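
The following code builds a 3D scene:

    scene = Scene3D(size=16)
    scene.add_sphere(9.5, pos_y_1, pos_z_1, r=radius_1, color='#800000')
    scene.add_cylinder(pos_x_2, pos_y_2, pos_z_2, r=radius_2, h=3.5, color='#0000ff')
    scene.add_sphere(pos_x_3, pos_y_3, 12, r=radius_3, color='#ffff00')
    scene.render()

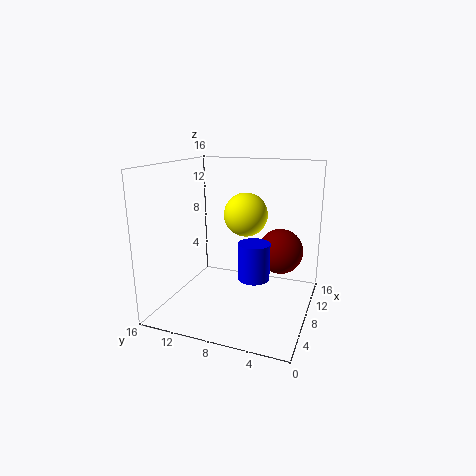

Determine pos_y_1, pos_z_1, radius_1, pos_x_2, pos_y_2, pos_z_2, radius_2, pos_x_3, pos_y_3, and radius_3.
pos_y_1 = 3.5, pos_z_1 = 6.5, radius_1 = 2.5, pos_x_2 = 3, pos_y_2 = 4.5, pos_z_2 = 6, radius_2 = 1.5, pos_x_3 = 3.5, pos_y_3 = 5.5, radius_3 = 2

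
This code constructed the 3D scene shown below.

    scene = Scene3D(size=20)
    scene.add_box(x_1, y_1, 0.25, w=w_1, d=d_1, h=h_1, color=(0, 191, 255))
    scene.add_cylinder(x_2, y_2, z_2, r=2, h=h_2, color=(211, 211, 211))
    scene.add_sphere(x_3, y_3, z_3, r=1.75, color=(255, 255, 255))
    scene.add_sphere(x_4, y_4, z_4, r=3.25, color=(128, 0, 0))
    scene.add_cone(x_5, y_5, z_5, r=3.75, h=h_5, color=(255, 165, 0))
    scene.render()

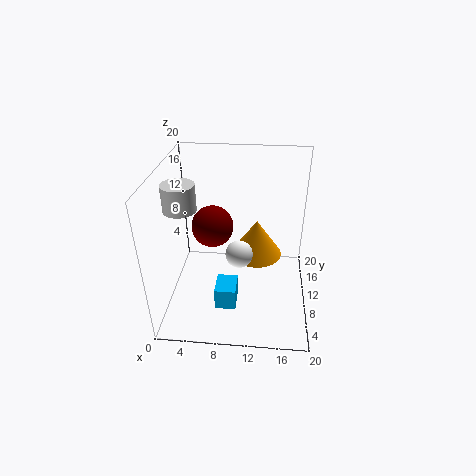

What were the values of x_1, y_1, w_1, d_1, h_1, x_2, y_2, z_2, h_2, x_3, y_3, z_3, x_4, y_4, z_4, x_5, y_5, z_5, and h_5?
x_1 = 7
y_1 = 6
w_1 = 3
d_1 = 3.75
h_1 = 3.25
x_2 = 3.5
y_2 = 5.75
z_2 = 16.25
h_2 = 3.25
x_3 = 10.5
y_3 = 6.25
z_3 = 10
x_4 = 5.5
y_4 = 15.25
z_4 = 8.5
x_5 = 12.5
y_5 = 12.75
z_5 = 5.75
h_5 = 5.5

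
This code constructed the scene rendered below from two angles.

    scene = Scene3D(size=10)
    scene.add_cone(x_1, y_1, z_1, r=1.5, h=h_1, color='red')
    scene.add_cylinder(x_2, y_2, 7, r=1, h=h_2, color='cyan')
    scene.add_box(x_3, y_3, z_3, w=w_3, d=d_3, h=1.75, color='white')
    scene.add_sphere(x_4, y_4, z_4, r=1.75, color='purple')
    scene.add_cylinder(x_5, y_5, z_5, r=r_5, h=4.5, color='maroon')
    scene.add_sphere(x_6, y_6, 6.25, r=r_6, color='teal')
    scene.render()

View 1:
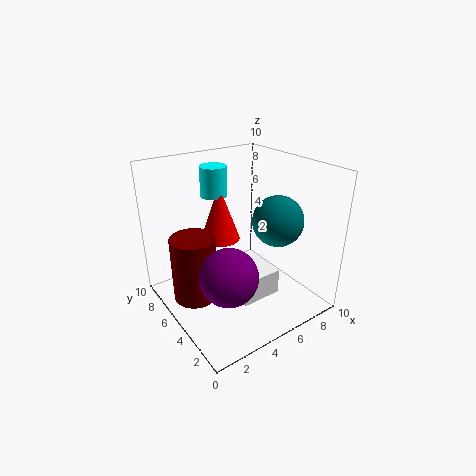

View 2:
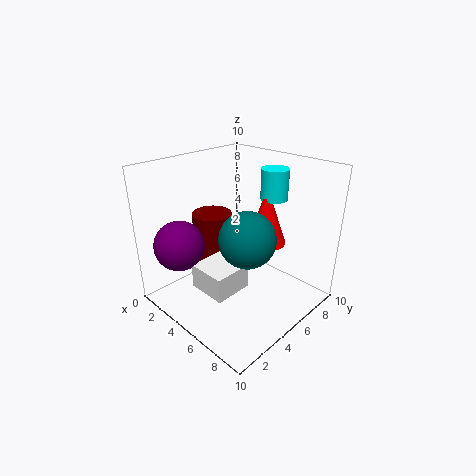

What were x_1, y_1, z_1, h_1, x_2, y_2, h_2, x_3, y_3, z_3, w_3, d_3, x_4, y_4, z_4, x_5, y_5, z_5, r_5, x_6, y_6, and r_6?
x_1 = 5.25
y_1 = 7.75
z_1 = 3.75
h_1 = 4.25
x_2 = 5.25
y_2 = 8.5
h_2 = 2.25
x_3 = 3.5
y_3 = 2
z_3 = 1.75
w_3 = 2.75
d_3 = 2.75
x_4 = 2.25
y_4 = 2
z_4 = 4.5
x_5 = 1.75
y_5 = 5.5
z_5 = 1.25
r_5 = 1.5
x_6 = 7.25
y_6 = 3.5
r_6 = 1.75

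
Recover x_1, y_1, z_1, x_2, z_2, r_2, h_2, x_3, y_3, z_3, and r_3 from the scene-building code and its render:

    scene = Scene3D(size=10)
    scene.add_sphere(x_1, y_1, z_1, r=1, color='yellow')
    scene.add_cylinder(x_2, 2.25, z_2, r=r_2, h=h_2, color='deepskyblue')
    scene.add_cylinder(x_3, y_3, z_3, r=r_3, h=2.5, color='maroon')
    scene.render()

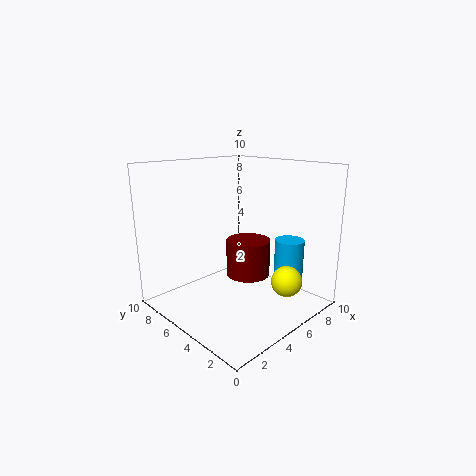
x_1 = 5.75
y_1 = 1.25
z_1 = 2.75
x_2 = 7.25
z_2 = 2
r_2 = 1
h_2 = 3
x_3 = 5.25
y_3 = 4.25
z_3 = 2.5
r_3 = 1.5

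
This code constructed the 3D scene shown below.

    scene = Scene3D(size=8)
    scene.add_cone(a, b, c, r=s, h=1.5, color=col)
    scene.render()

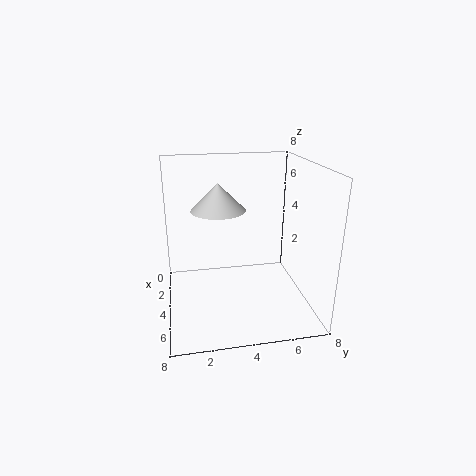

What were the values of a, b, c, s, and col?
a = 3.5; b = 3; c = 5.5; s = 1.5; col = 'lightgray'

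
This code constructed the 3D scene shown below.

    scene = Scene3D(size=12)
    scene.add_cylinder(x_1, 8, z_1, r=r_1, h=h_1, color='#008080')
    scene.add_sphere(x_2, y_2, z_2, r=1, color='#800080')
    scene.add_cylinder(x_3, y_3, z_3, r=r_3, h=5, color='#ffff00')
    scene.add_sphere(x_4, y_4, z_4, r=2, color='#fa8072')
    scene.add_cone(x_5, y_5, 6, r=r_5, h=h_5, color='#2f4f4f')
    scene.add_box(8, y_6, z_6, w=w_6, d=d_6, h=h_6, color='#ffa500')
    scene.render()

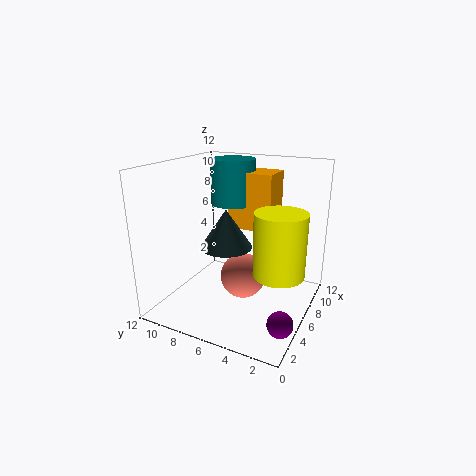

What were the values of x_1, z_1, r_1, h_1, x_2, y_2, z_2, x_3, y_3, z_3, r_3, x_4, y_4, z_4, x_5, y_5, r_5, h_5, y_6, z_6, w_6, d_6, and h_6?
x_1 = 9
z_1 = 8
r_1 = 2
h_1 = 4
x_2 = 3
y_2 = 1
z_2 = 1
x_3 = 5
y_3 = 2
z_3 = 4
r_3 = 2
x_4 = 7
y_4 = 6
z_4 = 2
x_5 = 4
y_5 = 6
r_5 = 2
h_5 = 3
y_6 = 4
z_6 = 6
w_6 = 3
d_6 = 4
h_6 = 5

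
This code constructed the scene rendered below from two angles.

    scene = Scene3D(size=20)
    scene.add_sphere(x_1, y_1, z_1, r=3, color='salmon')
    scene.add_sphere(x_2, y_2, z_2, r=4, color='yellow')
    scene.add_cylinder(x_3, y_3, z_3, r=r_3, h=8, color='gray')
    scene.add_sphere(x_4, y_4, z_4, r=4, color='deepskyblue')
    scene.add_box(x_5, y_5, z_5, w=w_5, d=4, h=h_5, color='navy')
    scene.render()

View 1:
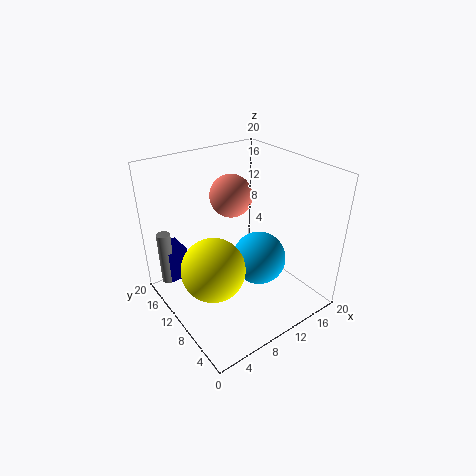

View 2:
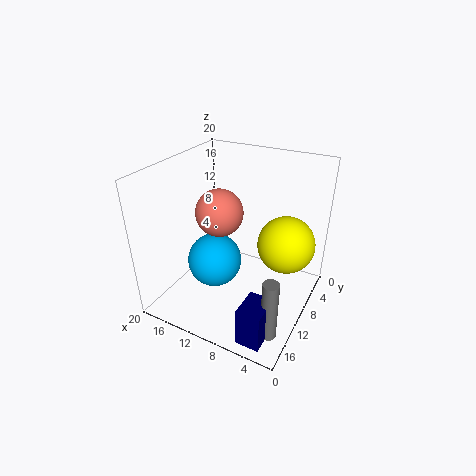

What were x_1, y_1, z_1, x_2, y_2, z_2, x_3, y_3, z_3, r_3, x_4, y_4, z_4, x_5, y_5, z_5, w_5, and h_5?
x_1 = 11, y_1 = 13, z_1 = 15, x_2 = 4, y_2 = 7, z_2 = 9, x_3 = 2, y_3 = 17, z_3 = 2, r_3 = 1, x_4 = 14, y_4 = 10, z_4 = 5, x_5 = 2, y_5 = 16, z_5 = 2, w_5 = 3, h_5 = 5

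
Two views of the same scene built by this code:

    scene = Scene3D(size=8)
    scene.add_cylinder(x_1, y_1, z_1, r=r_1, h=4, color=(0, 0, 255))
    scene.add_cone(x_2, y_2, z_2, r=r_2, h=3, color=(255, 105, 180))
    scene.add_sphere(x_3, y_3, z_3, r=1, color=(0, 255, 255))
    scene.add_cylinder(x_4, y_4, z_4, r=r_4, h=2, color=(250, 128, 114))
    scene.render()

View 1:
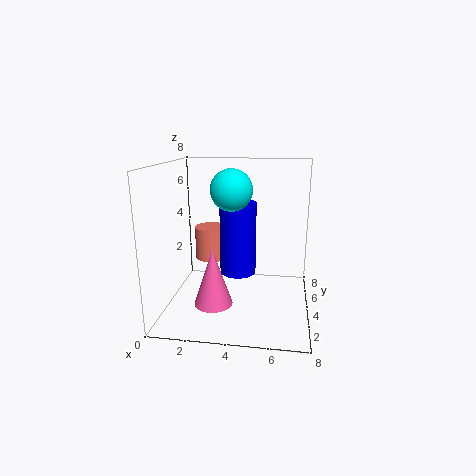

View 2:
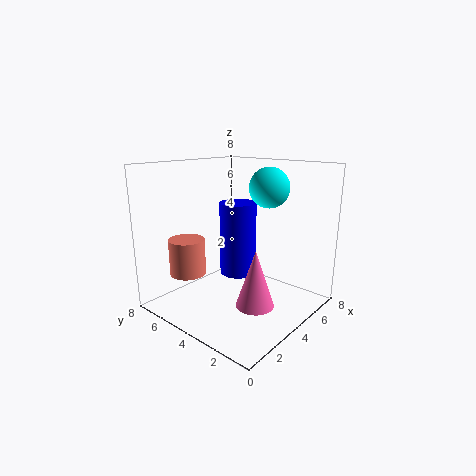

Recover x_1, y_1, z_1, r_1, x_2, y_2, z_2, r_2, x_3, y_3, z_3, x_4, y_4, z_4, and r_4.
x_1 = 4, y_1 = 4, z_1 = 2, r_1 = 1, x_2 = 3, y_2 = 2, z_2 = 1, r_2 = 1, x_3 = 4, y_3 = 2, z_3 = 7, x_4 = 2, y_4 = 6, z_4 = 2, r_4 = 1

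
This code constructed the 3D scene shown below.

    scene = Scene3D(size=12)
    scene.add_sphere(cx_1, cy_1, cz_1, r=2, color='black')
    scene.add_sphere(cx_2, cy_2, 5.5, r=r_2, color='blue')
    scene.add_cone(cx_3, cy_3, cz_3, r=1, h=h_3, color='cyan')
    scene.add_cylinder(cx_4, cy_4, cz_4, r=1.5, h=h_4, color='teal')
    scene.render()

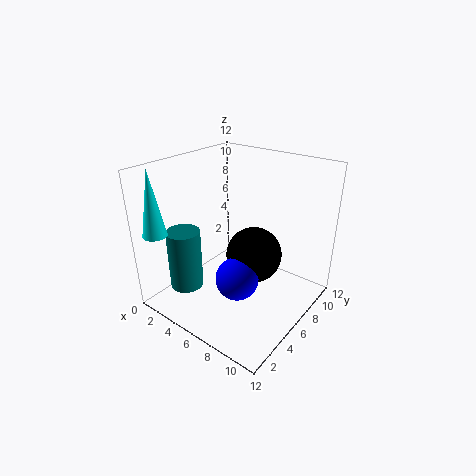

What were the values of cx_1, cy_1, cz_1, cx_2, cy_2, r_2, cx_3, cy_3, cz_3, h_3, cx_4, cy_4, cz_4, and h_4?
cx_1 = 9, cy_1 = 4, cz_1 = 6.5, cx_2 = 9, cy_2 = 2, r_2 = 1.5, cx_3 = 1, cy_3 = 1.5, cz_3 = 6.5, h_3 = 5.5, cx_4 = 1.5, cy_4 = 4, cz_4 = 0.5, h_4 = 5.5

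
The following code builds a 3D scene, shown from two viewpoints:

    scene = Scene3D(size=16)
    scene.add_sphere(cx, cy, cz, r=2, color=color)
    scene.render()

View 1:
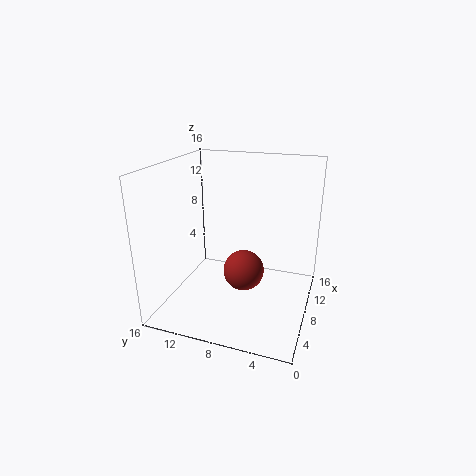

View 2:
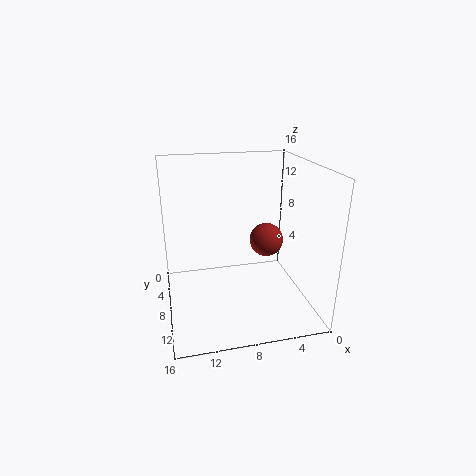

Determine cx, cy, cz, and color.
cx = 4, cy = 6, cz = 6.5, color = 'brown'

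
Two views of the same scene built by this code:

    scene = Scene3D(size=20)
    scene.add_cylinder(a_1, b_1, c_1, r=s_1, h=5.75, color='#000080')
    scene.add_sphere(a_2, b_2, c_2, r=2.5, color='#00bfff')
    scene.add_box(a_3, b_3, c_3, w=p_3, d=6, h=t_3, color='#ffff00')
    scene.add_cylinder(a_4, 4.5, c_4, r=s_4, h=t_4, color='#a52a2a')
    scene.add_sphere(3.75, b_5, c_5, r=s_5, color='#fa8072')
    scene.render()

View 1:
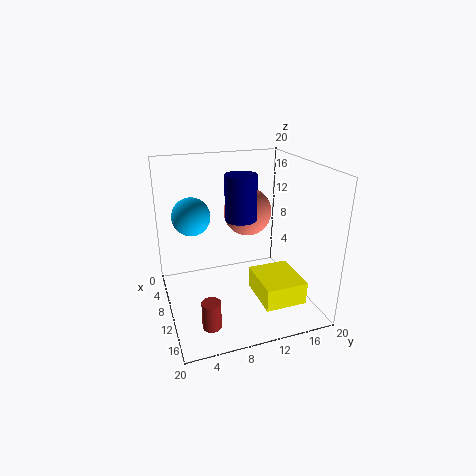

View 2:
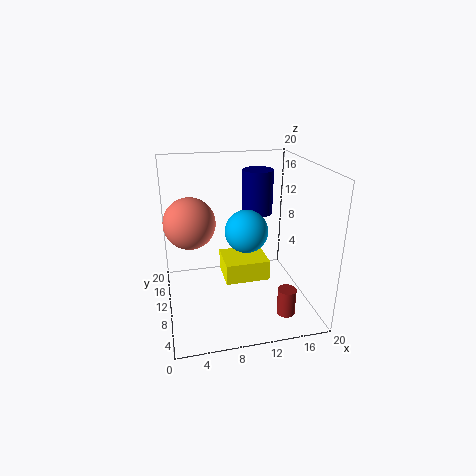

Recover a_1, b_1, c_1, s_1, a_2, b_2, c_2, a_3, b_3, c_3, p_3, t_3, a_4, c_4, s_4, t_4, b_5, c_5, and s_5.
a_1 = 12.5, b_1 = 9.5, c_1 = 13.75, s_1 = 2, a_2 = 9.5, b_2 = 3.75, c_2 = 13.75, a_3 = 8.75, b_3 = 12.25, c_3 = 1, p_3 = 7, t_3 = 3.25, a_4 = 15.5, c_4 = 0.5, s_4 = 1.25, t_4 = 3.75, b_5 = 13.75, c_5 = 11.25, s_5 = 3.75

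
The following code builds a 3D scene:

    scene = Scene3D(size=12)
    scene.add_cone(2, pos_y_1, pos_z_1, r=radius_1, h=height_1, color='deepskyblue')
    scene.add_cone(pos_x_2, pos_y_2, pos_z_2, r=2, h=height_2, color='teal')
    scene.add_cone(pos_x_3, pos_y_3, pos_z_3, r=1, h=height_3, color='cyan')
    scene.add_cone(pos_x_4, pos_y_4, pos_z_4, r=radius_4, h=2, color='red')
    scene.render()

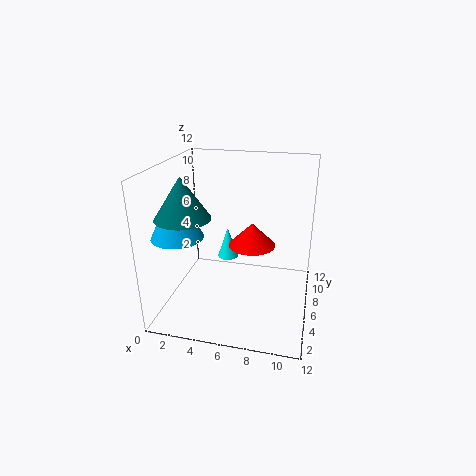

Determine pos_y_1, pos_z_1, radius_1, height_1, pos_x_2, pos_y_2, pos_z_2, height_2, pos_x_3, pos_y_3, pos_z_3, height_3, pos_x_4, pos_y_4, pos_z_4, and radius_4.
pos_y_1 = 3; pos_z_1 = 7; radius_1 = 2; height_1 = 4; pos_x_2 = 3; pos_y_2 = 2; pos_z_2 = 9; height_2 = 3; pos_x_3 = 4; pos_y_3 = 10; pos_z_3 = 2; height_3 = 3; pos_x_4 = 7; pos_y_4 = 7; pos_z_4 = 5; radius_4 = 2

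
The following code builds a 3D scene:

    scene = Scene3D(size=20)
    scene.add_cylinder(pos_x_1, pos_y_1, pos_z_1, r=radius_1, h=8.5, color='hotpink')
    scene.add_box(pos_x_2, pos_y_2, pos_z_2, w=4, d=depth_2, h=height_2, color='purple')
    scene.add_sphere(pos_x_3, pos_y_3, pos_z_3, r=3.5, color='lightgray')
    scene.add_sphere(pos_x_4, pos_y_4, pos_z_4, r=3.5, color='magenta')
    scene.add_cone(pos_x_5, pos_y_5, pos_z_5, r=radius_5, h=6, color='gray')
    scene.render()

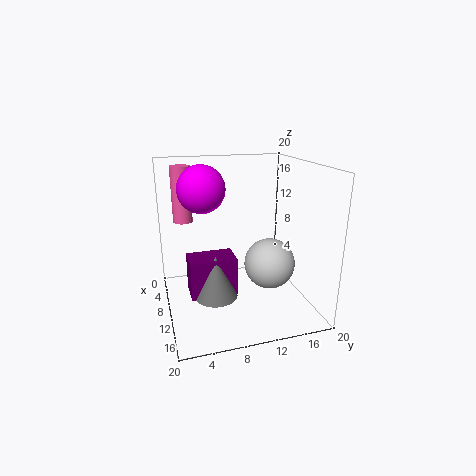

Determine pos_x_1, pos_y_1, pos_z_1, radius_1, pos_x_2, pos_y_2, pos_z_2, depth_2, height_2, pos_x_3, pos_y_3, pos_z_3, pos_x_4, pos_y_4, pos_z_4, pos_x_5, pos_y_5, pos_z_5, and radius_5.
pos_x_1 = 2; pos_y_1 = 3.5; pos_z_1 = 10.5; radius_1 = 1.5; pos_x_2 = 7.5; pos_y_2 = 3; pos_z_2 = 2; depth_2 = 6.5; height_2 = 5.5; pos_x_3 = 12; pos_y_3 = 14; pos_z_3 = 6.5; pos_x_4 = 5; pos_y_4 = 6; pos_z_4 = 16; pos_x_5 = 11; pos_y_5 = 6.5; pos_z_5 = 2; radius_5 = 3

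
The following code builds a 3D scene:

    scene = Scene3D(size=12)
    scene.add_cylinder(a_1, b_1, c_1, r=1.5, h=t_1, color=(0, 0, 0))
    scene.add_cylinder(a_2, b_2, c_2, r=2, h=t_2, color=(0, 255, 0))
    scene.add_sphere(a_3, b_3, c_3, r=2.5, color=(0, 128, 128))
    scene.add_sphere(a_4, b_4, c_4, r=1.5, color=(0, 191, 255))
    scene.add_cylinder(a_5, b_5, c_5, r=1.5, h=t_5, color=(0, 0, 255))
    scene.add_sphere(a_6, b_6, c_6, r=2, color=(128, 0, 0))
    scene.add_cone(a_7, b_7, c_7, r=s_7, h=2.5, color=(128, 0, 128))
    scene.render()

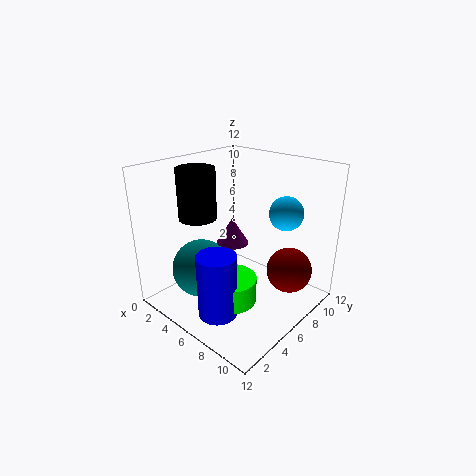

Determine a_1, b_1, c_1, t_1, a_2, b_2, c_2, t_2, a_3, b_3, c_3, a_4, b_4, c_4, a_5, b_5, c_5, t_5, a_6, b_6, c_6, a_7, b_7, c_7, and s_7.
a_1 = 4; b_1 = 3.5; c_1 = 8; t_1 = 4; a_2 = 7.5; b_2 = 3.5; c_2 = 2; t_2 = 2; a_3 = 3.5; b_3 = 4; c_3 = 3; a_4 = 8; b_4 = 10; c_4 = 7.5; a_5 = 7.5; b_5 = 2; c_5 = 1.5; t_5 = 5; a_6 = 9; b_6 = 9.5; c_6 = 2.5; a_7 = 3.5; b_7 = 8; c_7 = 4; s_7 = 1.5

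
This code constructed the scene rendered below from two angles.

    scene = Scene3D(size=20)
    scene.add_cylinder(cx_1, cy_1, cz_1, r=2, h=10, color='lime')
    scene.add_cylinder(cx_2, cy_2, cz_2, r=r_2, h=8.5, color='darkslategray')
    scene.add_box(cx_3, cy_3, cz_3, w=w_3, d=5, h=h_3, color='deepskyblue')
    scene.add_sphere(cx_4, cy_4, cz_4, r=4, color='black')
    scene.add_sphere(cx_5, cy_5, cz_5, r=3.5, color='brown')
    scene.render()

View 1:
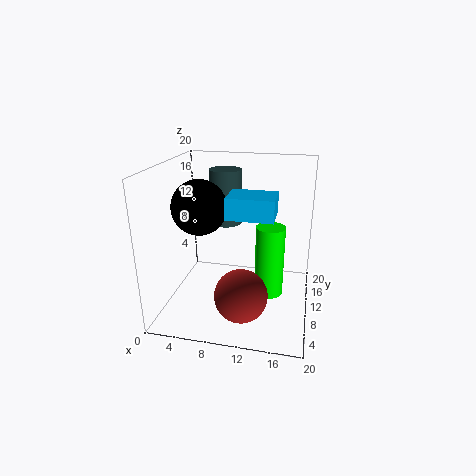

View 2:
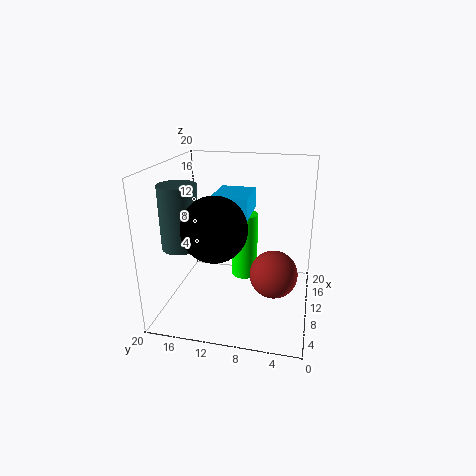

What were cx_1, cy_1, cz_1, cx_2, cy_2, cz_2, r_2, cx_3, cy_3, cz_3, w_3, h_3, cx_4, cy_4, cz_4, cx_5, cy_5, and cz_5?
cx_1 = 14.5
cy_1 = 10
cz_1 = 2
cx_2 = 6.5
cy_2 = 17
cz_2 = 9.5
r_2 = 2.5
cx_3 = 8.5
cy_3 = 8.5
cz_3 = 13
w_3 = 6.5
h_3 = 3
cx_4 = 4
cy_4 = 11.5
cz_4 = 13.5
cx_5 = 11.5
cy_5 = 5
cz_5 = 4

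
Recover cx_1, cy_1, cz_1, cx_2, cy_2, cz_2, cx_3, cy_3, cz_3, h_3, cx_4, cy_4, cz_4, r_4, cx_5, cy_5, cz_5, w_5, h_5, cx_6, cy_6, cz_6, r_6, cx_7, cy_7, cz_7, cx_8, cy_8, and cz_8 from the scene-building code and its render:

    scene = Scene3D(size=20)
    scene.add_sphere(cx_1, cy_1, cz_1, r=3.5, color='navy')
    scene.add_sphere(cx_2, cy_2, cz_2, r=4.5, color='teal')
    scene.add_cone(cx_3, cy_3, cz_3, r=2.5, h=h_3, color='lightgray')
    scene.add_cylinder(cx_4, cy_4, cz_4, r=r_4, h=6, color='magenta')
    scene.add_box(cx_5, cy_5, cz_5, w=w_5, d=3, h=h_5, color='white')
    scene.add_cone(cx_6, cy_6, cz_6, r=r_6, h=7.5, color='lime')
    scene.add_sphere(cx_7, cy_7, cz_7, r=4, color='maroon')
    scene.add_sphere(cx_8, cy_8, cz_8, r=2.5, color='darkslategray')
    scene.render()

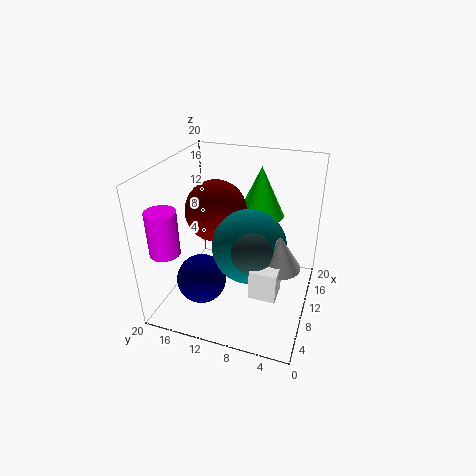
cx_1 = 7
cy_1 = 14.5
cz_1 = 4
cx_2 = 5.5
cy_2 = 7
cz_2 = 12
cx_3 = 4
cy_3 = 3
cz_3 = 11
h_3 = 4
cx_4 = 4
cy_4 = 18
cz_4 = 9.5
r_4 = 2
cx_5 = 0.5
cy_5 = 2.5
cz_5 = 8.5
w_5 = 3
h_5 = 3.5
cx_6 = 16
cy_6 = 8.5
cz_6 = 11
r_6 = 3.5
cx_7 = 8.5
cy_7 = 12.5
cz_7 = 14.5
cx_8 = 3
cy_8 = 6
cz_8 = 13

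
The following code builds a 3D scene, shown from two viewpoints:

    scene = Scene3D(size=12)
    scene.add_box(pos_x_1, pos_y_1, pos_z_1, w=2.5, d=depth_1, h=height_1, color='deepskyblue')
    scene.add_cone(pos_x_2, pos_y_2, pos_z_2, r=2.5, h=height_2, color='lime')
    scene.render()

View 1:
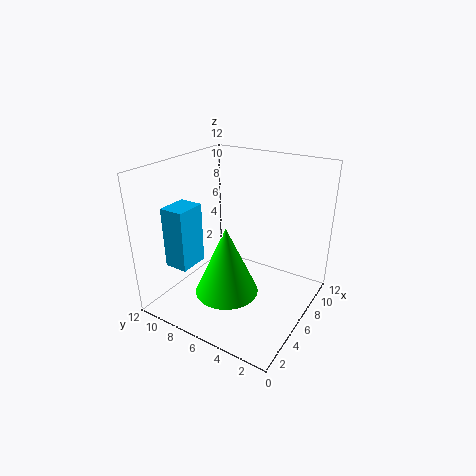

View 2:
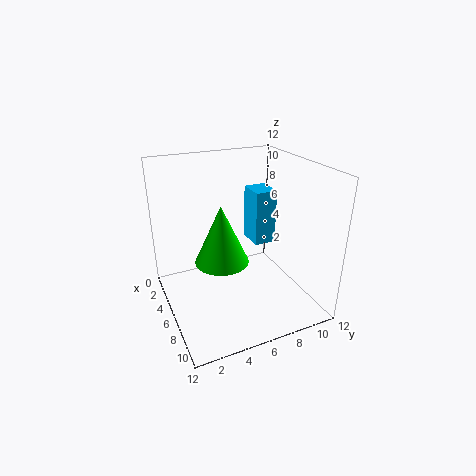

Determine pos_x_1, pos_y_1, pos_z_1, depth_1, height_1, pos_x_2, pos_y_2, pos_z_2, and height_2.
pos_x_1 = 2; pos_y_1 = 8.5; pos_z_1 = 4; depth_1 = 2; height_1 = 5; pos_x_2 = 3.5; pos_y_2 = 5.5; pos_z_2 = 2.5; height_2 = 5.5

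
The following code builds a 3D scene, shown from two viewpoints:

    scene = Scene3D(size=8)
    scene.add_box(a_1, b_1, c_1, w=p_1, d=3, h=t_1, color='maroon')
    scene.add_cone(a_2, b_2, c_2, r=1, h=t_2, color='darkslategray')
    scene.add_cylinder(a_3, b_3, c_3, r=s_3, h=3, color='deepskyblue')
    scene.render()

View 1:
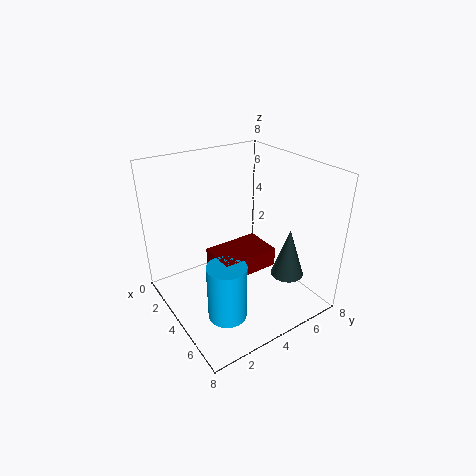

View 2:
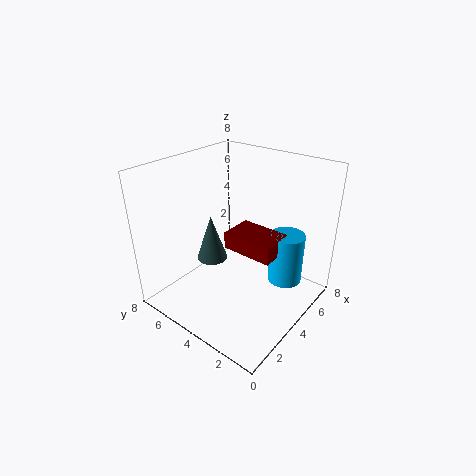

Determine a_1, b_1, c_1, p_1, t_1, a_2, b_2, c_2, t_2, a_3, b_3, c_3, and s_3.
a_1 = 4, b_1 = 2, c_1 = 3, p_1 = 2, t_1 = 1, a_2 = 5, b_2 = 7, c_2 = 1, t_2 = 3, a_3 = 6, b_3 = 2, c_3 = 1, s_3 = 1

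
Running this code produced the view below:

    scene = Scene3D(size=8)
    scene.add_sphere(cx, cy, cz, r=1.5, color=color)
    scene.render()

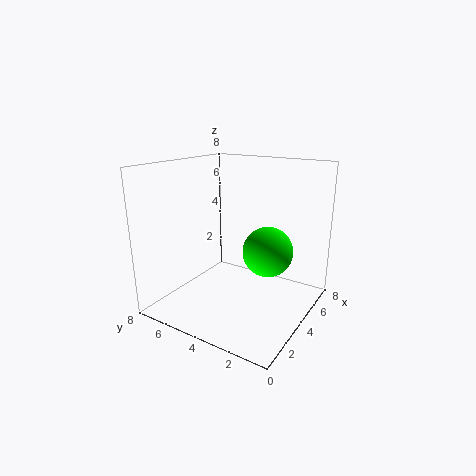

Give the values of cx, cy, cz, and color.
cx = 5.75; cy = 3; cz = 2.75; color = 'lime'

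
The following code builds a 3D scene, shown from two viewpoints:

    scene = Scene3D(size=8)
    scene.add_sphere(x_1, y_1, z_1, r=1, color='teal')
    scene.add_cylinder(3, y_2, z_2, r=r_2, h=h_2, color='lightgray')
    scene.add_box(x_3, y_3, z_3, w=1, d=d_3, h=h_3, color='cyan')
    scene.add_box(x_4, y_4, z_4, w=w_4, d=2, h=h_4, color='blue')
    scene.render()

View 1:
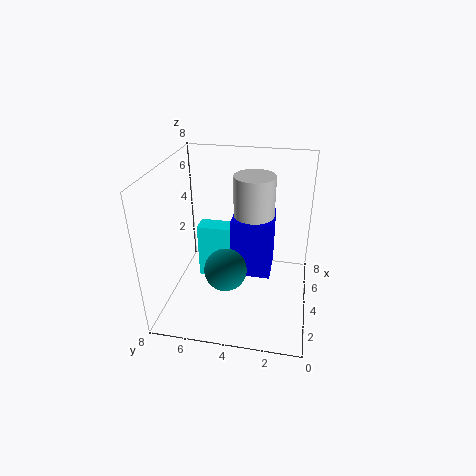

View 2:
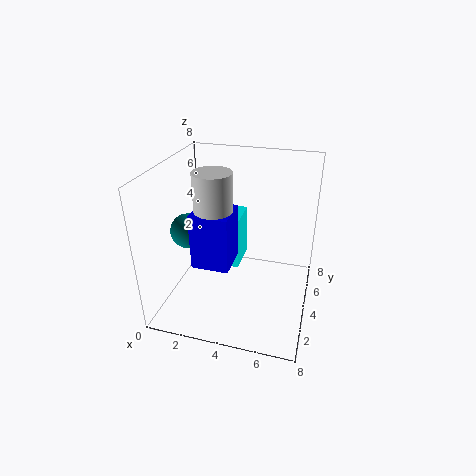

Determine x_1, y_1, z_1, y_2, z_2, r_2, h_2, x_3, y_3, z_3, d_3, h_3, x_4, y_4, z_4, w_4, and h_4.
x_1 = 1, y_1 = 4, z_1 = 4, y_2 = 3, z_2 = 5, r_2 = 1, h_2 = 3, x_3 = 3, y_3 = 4, z_3 = 2, d_3 = 2, h_3 = 3, x_4 = 2, y_4 = 2, z_4 = 3, w_4 = 2, h_4 = 3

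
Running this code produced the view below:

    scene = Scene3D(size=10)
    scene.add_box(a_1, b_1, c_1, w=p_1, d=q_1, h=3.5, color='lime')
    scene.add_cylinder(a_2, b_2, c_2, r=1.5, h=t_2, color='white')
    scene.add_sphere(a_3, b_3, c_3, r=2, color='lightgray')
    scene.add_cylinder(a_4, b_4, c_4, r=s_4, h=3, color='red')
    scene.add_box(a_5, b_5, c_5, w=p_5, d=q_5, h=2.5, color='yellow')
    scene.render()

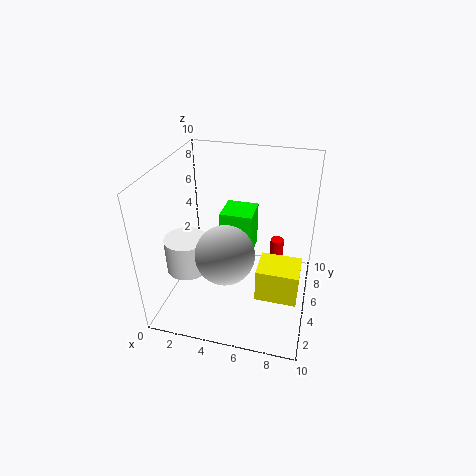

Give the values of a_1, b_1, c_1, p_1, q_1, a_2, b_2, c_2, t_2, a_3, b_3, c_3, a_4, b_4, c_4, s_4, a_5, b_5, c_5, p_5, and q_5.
a_1 = 3
b_1 = 7
c_1 = 2
p_1 = 2.5
q_1 = 2.5
a_2 = 1.5
b_2 = 4
c_2 = 2.5
t_2 = 2.5
a_3 = 4.5
b_3 = 3.5
c_3 = 4.5
a_4 = 7.5
b_4 = 7
c_4 = 1
s_4 = 0.5
a_5 = 6.5
b_5 = 4
c_5 = 0.5
p_5 = 3
q_5 = 2.5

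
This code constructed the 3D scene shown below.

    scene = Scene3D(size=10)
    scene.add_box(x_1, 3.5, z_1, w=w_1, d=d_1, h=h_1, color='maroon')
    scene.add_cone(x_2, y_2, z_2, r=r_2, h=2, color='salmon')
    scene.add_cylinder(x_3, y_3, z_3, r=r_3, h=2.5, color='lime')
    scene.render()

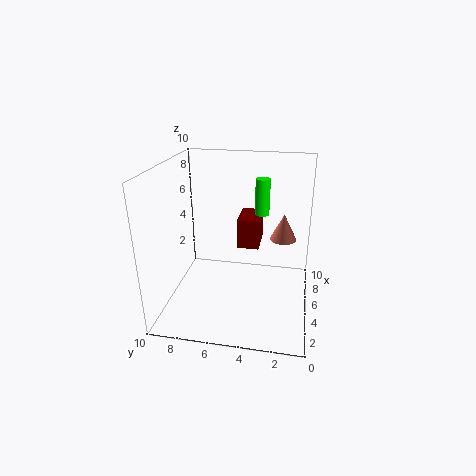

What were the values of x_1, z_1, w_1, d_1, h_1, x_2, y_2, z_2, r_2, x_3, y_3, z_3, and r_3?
x_1 = 4.5; z_1 = 4.5; w_1 = 2.5; d_1 = 1.5; h_1 = 2; x_2 = 7.5; y_2 = 2; z_2 = 4; r_2 = 1; x_3 = 6; y_3 = 3.5; z_3 = 6.5; r_3 = 0.5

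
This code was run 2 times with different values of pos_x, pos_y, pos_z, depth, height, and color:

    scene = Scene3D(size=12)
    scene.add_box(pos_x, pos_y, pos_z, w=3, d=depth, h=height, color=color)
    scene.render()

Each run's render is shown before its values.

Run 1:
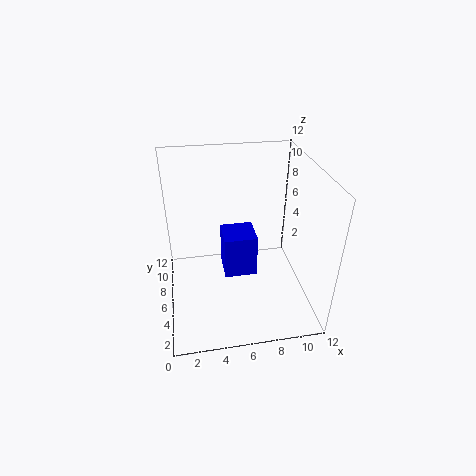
pos_x = 5; pos_y = 7; pos_z = 1; depth = 3; height = 4; color = 'blue'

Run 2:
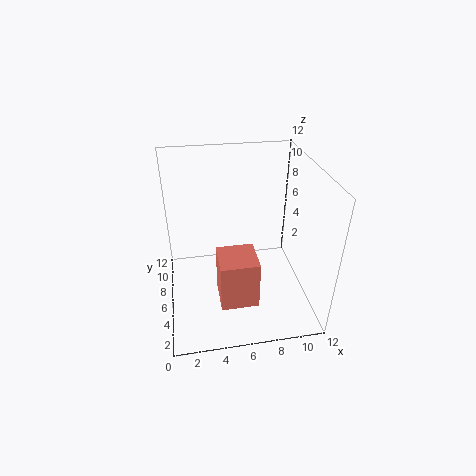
pos_x = 4; pos_y = 2; pos_z = 2; depth = 3; height = 4; color = 'salmon'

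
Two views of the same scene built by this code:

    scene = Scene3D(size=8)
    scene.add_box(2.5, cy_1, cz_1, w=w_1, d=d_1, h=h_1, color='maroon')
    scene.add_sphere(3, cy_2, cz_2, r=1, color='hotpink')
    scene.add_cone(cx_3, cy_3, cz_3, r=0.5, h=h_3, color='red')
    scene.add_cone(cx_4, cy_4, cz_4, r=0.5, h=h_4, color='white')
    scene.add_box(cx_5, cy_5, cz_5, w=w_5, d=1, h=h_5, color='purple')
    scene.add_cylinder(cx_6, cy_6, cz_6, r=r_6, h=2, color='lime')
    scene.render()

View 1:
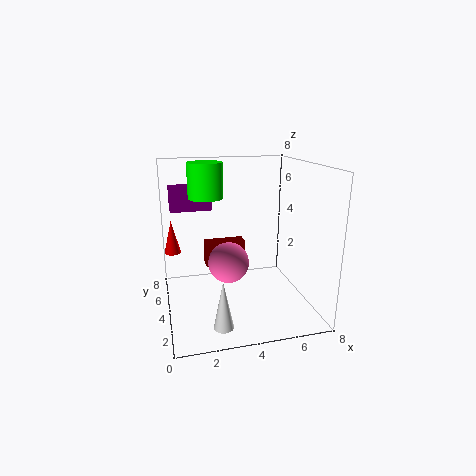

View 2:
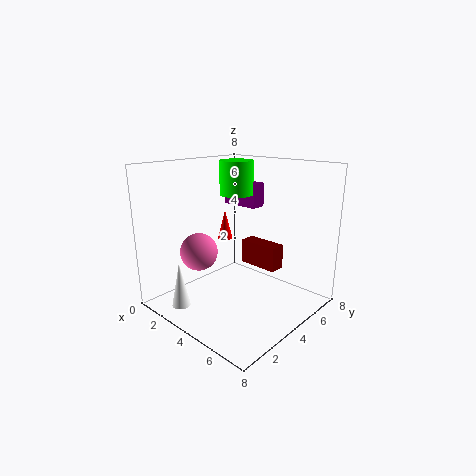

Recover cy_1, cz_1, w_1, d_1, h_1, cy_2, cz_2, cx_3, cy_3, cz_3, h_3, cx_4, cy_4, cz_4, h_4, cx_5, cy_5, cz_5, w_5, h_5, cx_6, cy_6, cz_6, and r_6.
cy_1 = 6; cz_1 = 1.5; w_1 = 2.5; d_1 = 1; h_1 = 1.5; cy_2 = 2; cz_2 = 3.5; cx_3 = 0.5; cy_3 = 6.5; cz_3 = 2.5; h_3 = 2; cx_4 = 2.5; cy_4 = 1; cz_4 = 0.5; h_4 = 2.5; cx_5 = 0.5; cy_5 = 6.5; cz_5 = 5; w_5 = 2.5; h_5 = 1.5; cx_6 = 2.5; cy_6 = 5.5; cz_6 = 6; r_6 = 1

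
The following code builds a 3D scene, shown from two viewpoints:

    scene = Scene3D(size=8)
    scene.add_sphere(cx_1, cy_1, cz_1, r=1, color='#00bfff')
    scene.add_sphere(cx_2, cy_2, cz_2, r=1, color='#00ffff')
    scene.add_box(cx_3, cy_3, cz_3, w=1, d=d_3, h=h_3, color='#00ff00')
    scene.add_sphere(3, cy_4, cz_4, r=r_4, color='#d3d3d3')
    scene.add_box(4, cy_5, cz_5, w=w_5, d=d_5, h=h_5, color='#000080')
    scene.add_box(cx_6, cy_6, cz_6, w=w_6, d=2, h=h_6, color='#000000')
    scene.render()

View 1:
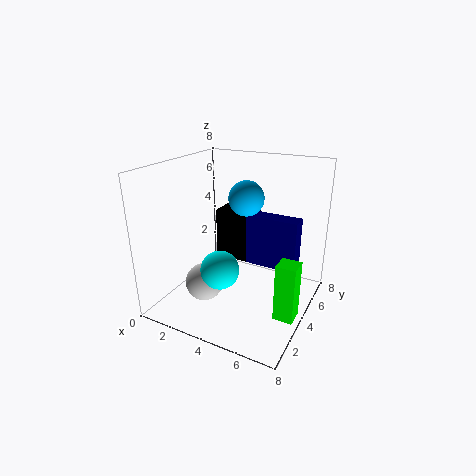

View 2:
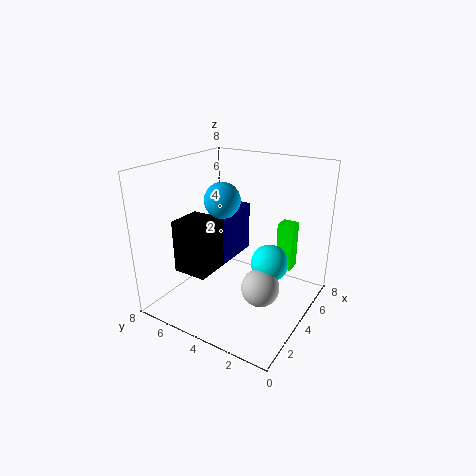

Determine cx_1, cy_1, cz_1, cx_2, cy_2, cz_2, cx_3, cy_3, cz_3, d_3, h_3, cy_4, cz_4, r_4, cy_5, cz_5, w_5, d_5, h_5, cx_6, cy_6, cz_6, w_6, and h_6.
cx_1 = 4; cy_1 = 5; cz_1 = 6; cx_2 = 4; cy_2 = 2; cz_2 = 3; cx_3 = 7; cy_3 = 2; cz_3 = 1; d_3 = 1; h_3 = 3; cy_4 = 2; cz_4 = 2; r_4 = 1; cy_5 = 5; cz_5 = 2; w_5 = 3; d_5 = 1; h_5 = 3; cx_6 = 2; cy_6 = 5; cz_6 = 2; w_6 = 2; h_6 = 3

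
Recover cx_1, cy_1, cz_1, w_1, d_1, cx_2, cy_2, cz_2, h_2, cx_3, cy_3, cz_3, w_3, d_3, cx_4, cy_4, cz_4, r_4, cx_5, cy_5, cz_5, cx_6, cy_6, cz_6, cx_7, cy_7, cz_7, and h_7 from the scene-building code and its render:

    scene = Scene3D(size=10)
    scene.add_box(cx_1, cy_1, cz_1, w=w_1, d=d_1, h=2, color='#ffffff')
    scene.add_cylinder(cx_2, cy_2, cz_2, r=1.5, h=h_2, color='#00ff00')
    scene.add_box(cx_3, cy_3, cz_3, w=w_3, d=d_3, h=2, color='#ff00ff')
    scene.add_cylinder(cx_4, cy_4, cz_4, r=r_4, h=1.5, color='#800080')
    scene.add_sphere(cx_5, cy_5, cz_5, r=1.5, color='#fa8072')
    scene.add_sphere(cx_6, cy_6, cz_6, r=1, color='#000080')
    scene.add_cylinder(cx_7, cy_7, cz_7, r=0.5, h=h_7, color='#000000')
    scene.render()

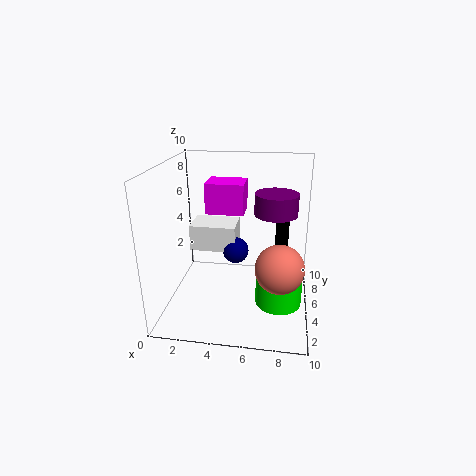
cx_1 = 1
cy_1 = 6.5
cz_1 = 3
w_1 = 3.5
d_1 = 2.5
cx_2 = 8
cy_2 = 3
cz_2 = 1.5
h_2 = 2
cx_3 = 3
cy_3 = 4
cz_3 = 7
w_3 = 2.5
d_3 = 2
cx_4 = 7.5
cy_4 = 6
cz_4 = 6.5
r_4 = 1.5
cx_5 = 8
cy_5 = 2
cz_5 = 4.5
cx_6 = 4.5
cy_6 = 7
cz_6 = 3
cx_7 = 8
cy_7 = 7.5
cz_7 = 0.5
h_7 = 5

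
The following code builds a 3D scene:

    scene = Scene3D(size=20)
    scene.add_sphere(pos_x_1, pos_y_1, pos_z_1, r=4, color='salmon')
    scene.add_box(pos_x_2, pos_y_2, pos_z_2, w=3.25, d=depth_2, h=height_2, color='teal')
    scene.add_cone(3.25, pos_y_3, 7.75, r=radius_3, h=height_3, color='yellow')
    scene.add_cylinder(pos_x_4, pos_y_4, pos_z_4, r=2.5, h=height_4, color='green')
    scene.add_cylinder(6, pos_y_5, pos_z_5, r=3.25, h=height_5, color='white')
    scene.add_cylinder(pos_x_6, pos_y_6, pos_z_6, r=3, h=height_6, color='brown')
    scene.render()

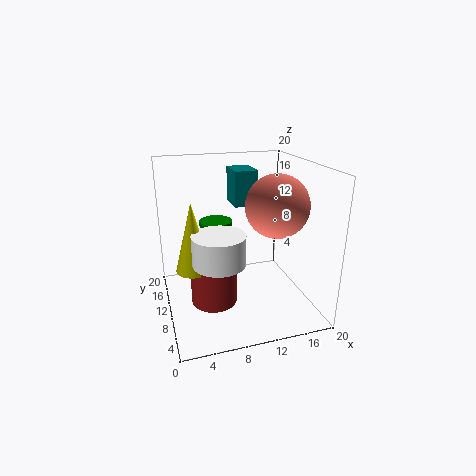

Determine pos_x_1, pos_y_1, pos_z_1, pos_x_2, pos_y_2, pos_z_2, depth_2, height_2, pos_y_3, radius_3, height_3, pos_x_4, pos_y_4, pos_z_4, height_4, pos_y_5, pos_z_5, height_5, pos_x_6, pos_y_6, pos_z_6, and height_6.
pos_x_1 = 13.75
pos_y_1 = 5.75
pos_z_1 = 15.5
pos_x_2 = 10.25
pos_y_2 = 12
pos_z_2 = 13.75
depth_2 = 4.5
height_2 = 5
pos_y_3 = 7
radius_3 = 2.25
height_3 = 8.75
pos_x_4 = 8.25
pos_y_4 = 15.75
pos_z_4 = 7.75
height_4 = 3
pos_y_5 = 4.75
pos_z_5 = 9.25
height_5 = 3.75
pos_x_6 = 5.75
pos_y_6 = 7
pos_z_6 = 2.75
height_6 = 5.25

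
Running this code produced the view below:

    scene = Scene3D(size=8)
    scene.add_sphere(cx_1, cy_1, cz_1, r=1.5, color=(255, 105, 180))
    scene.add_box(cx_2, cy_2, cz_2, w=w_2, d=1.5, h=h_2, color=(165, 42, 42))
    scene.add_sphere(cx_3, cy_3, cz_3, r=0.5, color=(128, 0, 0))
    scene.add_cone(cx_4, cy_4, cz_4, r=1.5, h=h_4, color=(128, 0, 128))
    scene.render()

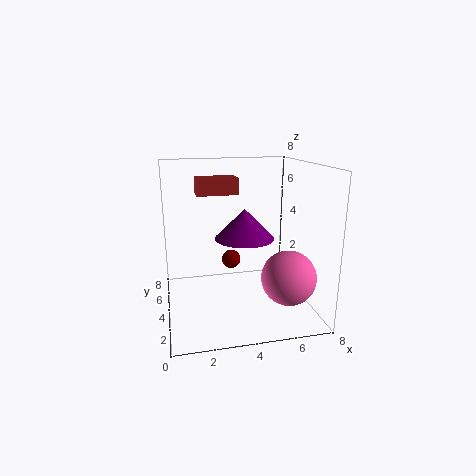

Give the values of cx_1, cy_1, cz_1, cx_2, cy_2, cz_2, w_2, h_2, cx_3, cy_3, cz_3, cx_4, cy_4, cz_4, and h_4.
cx_1 = 6.5; cy_1 = 2.5; cz_1 = 2; cx_2 = 2; cy_2 = 6; cz_2 = 6; w_2 = 2.5; h_2 = 1; cx_3 = 3.5; cy_3 = 3.5; cz_3 = 3; cx_4 = 4; cy_4 = 2.5; cz_4 = 4.5; h_4 = 1.5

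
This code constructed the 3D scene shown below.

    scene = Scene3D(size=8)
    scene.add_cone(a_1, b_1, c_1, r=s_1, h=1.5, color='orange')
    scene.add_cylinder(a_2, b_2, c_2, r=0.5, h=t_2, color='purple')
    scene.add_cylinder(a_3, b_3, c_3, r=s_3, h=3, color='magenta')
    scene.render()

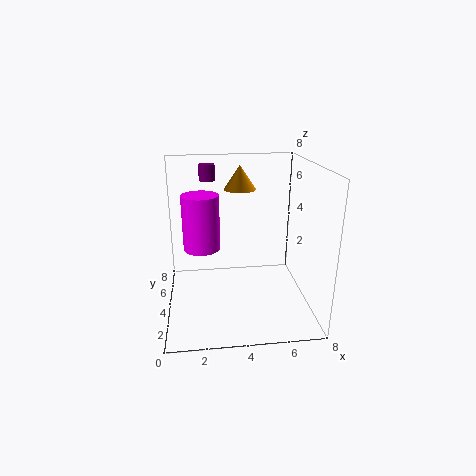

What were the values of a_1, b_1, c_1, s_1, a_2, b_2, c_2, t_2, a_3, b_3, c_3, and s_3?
a_1 = 4.5; b_1 = 7; c_1 = 6; s_1 = 1; a_2 = 2.5; b_2 = 7.5; c_2 = 6.5; t_2 = 1; a_3 = 2; b_3 = 4; c_3 = 3.5; s_3 = 1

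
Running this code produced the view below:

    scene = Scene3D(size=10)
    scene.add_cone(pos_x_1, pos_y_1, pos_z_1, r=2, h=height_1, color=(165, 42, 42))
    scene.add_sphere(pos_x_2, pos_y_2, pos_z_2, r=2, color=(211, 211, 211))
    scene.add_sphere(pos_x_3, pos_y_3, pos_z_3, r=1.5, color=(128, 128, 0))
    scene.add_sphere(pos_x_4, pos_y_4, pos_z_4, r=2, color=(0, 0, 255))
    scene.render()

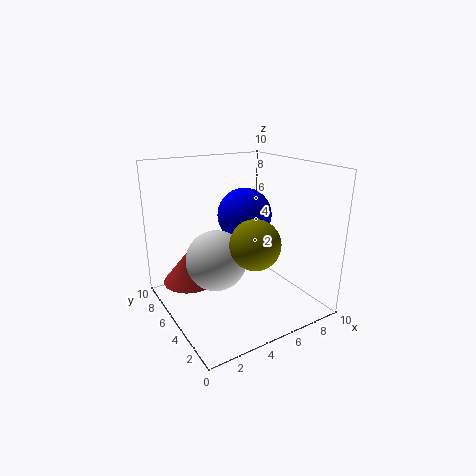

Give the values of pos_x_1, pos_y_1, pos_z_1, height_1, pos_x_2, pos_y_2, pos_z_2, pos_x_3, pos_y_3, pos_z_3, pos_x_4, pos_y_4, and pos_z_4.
pos_x_1 = 2.5
pos_y_1 = 8
pos_z_1 = 1
height_1 = 2.5
pos_x_2 = 3
pos_y_2 = 4.5
pos_z_2 = 4
pos_x_3 = 4
pos_y_3 = 1.5
pos_z_3 = 6
pos_x_4 = 6.5
pos_y_4 = 6.5
pos_z_4 = 6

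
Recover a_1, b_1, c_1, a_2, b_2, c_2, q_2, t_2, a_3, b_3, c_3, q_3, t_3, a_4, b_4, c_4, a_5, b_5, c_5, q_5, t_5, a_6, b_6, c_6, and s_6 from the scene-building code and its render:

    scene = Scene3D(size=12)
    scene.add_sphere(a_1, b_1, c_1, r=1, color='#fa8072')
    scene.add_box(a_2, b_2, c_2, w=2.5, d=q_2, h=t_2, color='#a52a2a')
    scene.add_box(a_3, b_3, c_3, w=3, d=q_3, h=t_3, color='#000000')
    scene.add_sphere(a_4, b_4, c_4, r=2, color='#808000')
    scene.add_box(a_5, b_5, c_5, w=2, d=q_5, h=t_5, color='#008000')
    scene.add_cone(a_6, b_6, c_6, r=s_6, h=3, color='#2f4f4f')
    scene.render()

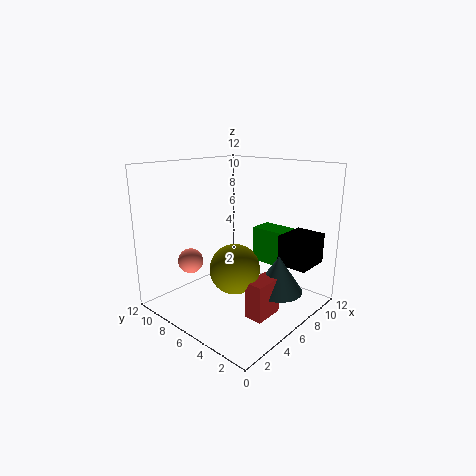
a_1 = 2.5; b_1 = 8; c_1 = 4.5; a_2 = 4; b_2 = 2; c_2 = 0.5; q_2 = 1.5; t_2 = 3; a_3 = 7.5; b_3 = 0.5; c_3 = 4; q_3 = 2.5; t_3 = 2.5; a_4 = 4.5; b_4 = 5; c_4 = 4; a_5 = 8; b_5 = 3; c_5 = 3.5; q_5 = 3; t_5 = 3; a_6 = 7; b_6 = 2.5; c_6 = 2; s_6 = 2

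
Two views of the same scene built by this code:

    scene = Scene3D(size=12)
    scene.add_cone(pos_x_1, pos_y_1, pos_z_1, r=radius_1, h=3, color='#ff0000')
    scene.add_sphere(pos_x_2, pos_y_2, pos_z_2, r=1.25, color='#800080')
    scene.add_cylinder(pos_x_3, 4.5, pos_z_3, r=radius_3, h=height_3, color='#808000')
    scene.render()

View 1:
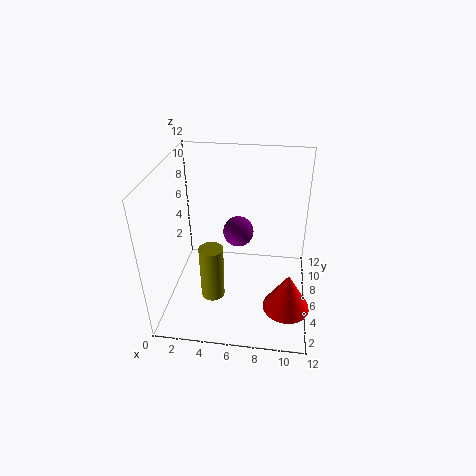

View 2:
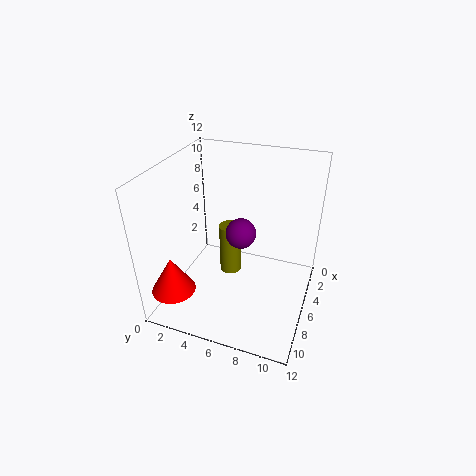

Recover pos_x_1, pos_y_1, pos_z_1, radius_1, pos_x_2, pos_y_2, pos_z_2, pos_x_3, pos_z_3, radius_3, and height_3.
pos_x_1 = 10.25, pos_y_1 = 2, pos_z_1 = 2.75, radius_1 = 1.75, pos_x_2 = 6, pos_y_2 = 6.25, pos_z_2 = 6.5, pos_x_3 = 4, pos_z_3 = 1, radius_3 = 1, height_3 = 4.75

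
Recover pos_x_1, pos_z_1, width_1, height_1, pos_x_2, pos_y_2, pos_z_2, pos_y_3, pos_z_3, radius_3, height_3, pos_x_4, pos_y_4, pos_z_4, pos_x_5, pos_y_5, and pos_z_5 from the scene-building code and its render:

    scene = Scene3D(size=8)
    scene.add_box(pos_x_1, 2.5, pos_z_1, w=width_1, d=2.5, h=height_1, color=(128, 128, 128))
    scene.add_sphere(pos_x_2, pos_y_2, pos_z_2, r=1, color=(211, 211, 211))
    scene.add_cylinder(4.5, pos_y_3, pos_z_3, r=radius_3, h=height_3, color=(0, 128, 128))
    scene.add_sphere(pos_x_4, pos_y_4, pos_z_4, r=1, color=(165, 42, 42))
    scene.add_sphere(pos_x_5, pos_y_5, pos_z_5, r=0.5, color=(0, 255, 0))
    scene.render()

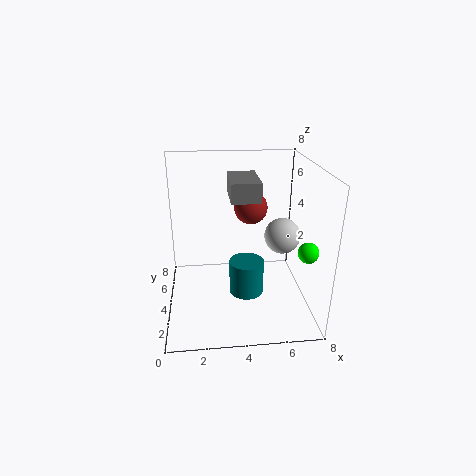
pos_x_1 = 3.5
pos_z_1 = 6.5
width_1 = 1.5
height_1 = 1
pos_x_2 = 6.5
pos_y_2 = 4
pos_z_2 = 4
pos_y_3 = 4
pos_z_3 = 0.5
radius_3 = 1
height_3 = 2
pos_x_4 = 5
pos_y_4 = 6
pos_z_4 = 5
pos_x_5 = 7
pos_y_5 = 1
pos_z_5 = 4.5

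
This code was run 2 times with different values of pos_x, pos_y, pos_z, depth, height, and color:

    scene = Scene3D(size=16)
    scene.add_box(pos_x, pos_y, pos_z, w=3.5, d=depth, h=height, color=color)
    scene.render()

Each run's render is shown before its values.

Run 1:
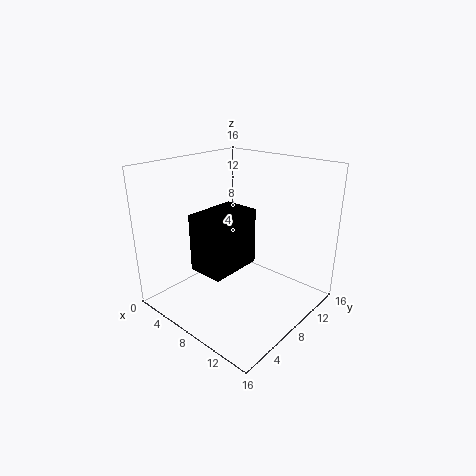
pos_x = 8.25, pos_y = 1, pos_z = 7.25, depth = 5.25, height = 5.5, color = 'black'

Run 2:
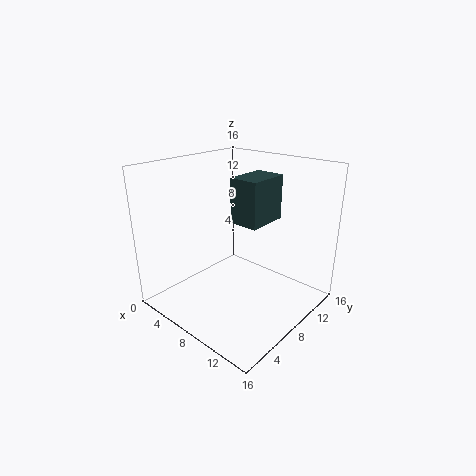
pos_x = 6, pos_y = 9, pos_z = 9, depth = 5, height = 5.25, color = 'darkslategray'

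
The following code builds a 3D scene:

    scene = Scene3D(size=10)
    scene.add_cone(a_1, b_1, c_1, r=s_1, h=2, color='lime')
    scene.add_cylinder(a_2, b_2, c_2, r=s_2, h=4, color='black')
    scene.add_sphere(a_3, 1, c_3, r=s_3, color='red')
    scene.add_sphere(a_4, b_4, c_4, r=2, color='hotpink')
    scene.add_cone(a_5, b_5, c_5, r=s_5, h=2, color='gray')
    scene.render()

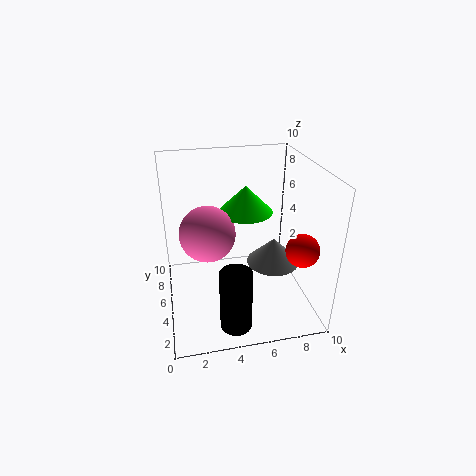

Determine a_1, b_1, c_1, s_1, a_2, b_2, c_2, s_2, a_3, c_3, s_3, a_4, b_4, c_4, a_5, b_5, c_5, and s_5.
a_1 = 6
b_1 = 7
c_1 = 6
s_1 = 2
a_2 = 4
b_2 = 1
c_2 = 1
s_2 = 1
a_3 = 8
c_3 = 6
s_3 = 1
a_4 = 3
b_4 = 6
c_4 = 5
a_5 = 8
b_5 = 6
c_5 = 2
s_5 = 2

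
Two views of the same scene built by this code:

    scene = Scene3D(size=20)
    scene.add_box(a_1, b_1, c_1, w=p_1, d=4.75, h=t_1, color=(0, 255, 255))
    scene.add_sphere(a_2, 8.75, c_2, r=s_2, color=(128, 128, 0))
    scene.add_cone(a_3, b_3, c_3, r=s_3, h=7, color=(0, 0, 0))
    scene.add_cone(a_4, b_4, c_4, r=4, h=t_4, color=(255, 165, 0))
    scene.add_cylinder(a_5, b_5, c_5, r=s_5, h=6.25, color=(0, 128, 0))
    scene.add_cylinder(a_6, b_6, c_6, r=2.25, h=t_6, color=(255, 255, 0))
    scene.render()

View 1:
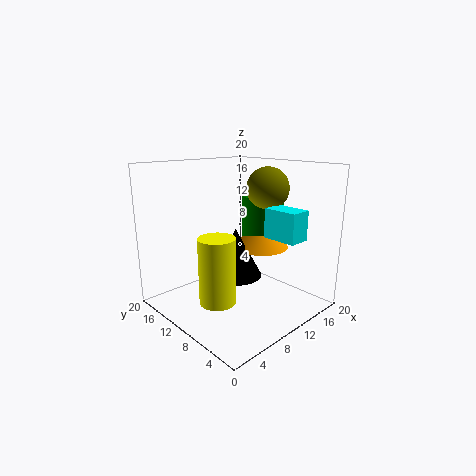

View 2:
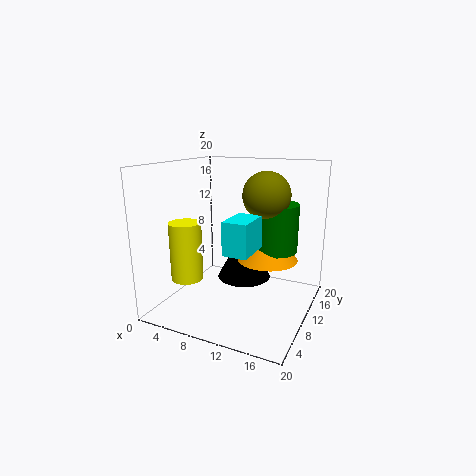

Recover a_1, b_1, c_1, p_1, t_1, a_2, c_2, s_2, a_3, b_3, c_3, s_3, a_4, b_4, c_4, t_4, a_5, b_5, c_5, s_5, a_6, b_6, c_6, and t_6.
a_1 = 11.75; b_1 = 2; c_1 = 10.5; p_1 = 3; t_1 = 4; a_2 = 14.5; c_2 = 16.5; s_2 = 3; a_3 = 10.5; b_3 = 11; c_3 = 4; s_3 = 3.75; a_4 = 14.5; b_4 = 9.75; c_4 = 7.75; t_4 = 4.75; a_5 = 15.25; b_5 = 10.25; c_5 = 9; s_5 = 3; a_6 = 3.5; b_6 = 6.75; c_6 = 4; t_6 = 8.25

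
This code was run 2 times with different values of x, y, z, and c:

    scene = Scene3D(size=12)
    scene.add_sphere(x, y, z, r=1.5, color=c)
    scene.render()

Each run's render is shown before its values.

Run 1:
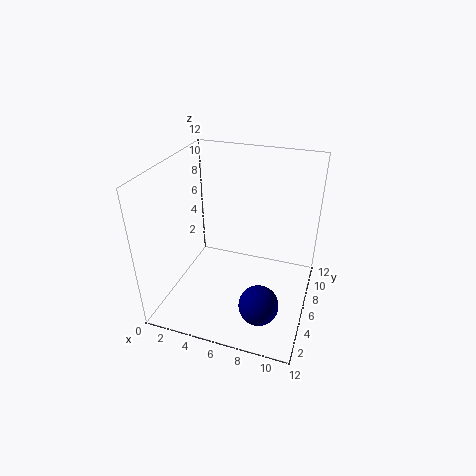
x = 9; y = 2; z = 3; c = 'navy'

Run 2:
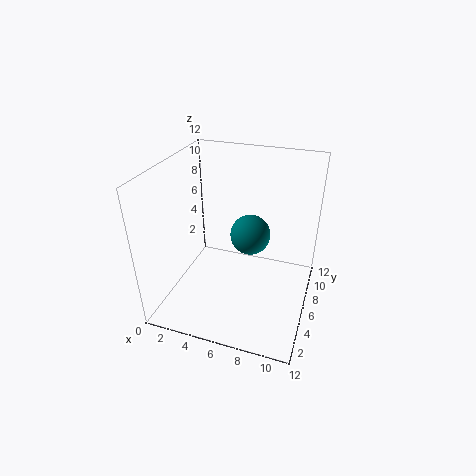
x = 7.5; y = 4.5; z = 7.5; c = 'teal'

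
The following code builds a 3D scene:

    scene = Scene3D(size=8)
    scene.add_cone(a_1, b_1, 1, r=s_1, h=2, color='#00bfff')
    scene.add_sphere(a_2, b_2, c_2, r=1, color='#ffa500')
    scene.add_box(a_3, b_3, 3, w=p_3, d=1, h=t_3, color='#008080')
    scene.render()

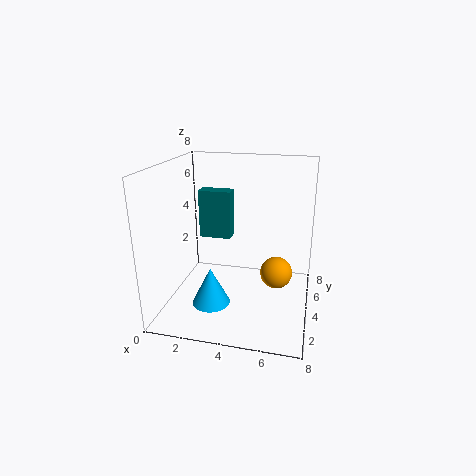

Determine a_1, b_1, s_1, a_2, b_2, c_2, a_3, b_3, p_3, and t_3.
a_1 = 3, b_1 = 2, s_1 = 1, a_2 = 6, b_2 = 6, c_2 = 1, a_3 = 1, b_3 = 6, p_3 = 2, t_3 = 3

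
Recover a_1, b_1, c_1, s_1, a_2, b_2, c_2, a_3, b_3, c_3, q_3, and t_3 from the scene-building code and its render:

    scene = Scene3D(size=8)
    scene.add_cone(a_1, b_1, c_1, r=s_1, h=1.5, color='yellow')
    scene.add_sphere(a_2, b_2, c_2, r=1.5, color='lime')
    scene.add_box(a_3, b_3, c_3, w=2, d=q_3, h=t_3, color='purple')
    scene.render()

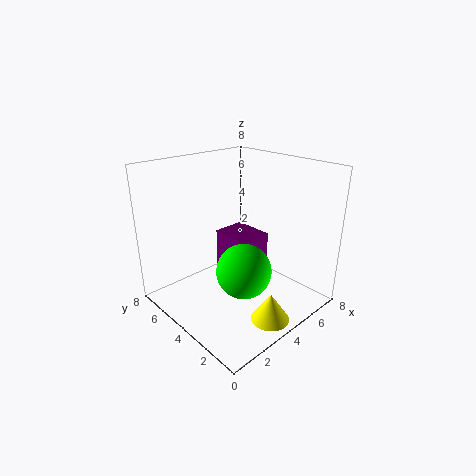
a_1 = 3.5
b_1 = 1
c_1 = 0.5
s_1 = 1
a_2 = 3.5
b_2 = 3
c_2 = 2.5
a_3 = 4.5
b_3 = 4
c_3 = 1
q_3 = 2.5
t_3 = 2.5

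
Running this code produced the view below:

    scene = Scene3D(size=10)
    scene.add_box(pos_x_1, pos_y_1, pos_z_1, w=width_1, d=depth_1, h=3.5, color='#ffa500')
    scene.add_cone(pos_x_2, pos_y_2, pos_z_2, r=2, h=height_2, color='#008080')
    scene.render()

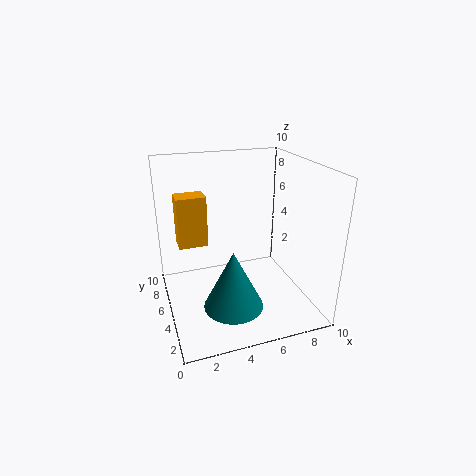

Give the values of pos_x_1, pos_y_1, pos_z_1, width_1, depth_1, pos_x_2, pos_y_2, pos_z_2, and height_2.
pos_x_1 = 1
pos_y_1 = 5.5
pos_z_1 = 4.5
width_1 = 2
depth_1 = 1.5
pos_x_2 = 4
pos_y_2 = 3
pos_z_2 = 1
height_2 = 4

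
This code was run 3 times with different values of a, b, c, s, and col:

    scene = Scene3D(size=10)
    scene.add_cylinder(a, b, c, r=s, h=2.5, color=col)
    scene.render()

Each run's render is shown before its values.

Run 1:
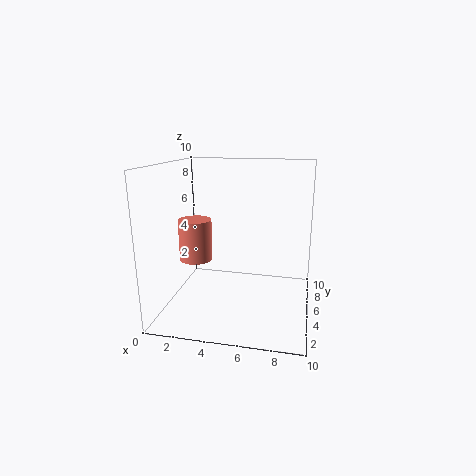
a = 3, b = 2, c = 4.5, s = 1, col = 'salmon'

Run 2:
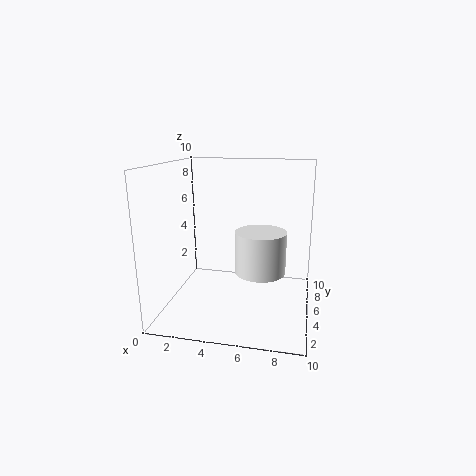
a = 7, b = 2, c = 4, s = 1.5, col = 'white'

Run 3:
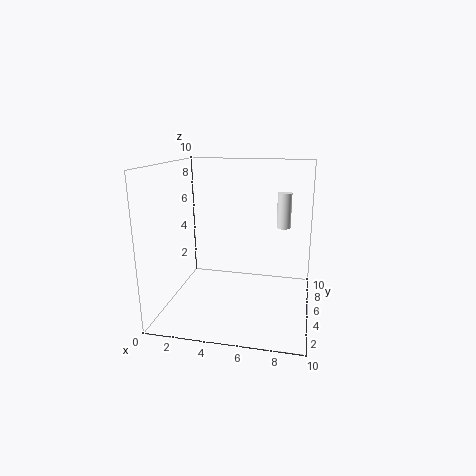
a = 8, b = 6.5, c = 5.5, s = 0.5, col = 'white'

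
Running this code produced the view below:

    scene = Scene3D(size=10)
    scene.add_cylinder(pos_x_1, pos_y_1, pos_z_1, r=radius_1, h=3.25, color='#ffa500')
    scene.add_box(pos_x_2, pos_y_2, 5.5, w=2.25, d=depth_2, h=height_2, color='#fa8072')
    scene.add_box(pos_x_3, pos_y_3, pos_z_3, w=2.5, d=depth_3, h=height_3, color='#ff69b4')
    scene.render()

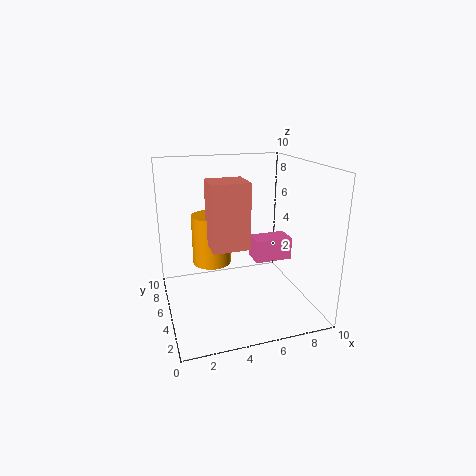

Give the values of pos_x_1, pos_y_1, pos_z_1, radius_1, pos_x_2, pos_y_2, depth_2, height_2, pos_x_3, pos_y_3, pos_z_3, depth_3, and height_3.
pos_x_1 = 3
pos_y_1 = 4.5
pos_z_1 = 3.75
radius_1 = 1.25
pos_x_2 = 2.5
pos_y_2 = 1.75
depth_2 = 2
height_2 = 4
pos_x_3 = 5.75
pos_y_3 = 3.25
pos_z_3 = 3.75
depth_3 = 1.5
height_3 = 1.5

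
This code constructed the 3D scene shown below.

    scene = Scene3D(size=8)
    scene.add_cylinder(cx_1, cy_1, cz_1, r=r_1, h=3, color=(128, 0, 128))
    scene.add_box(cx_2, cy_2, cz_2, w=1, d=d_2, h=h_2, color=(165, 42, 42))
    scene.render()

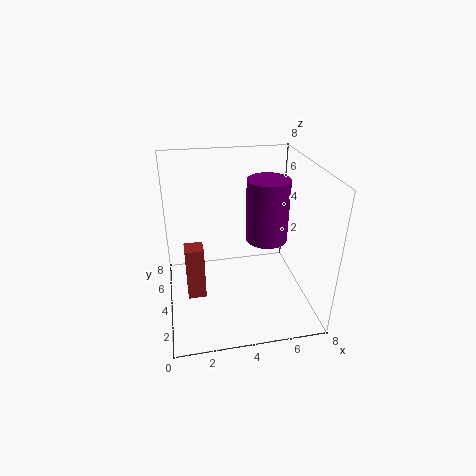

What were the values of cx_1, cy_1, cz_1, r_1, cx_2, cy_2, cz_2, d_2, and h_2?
cx_1 = 5, cy_1 = 2, cz_1 = 5, r_1 = 1, cx_2 = 1, cy_2 = 3, cz_2 = 1, d_2 = 1, h_2 = 3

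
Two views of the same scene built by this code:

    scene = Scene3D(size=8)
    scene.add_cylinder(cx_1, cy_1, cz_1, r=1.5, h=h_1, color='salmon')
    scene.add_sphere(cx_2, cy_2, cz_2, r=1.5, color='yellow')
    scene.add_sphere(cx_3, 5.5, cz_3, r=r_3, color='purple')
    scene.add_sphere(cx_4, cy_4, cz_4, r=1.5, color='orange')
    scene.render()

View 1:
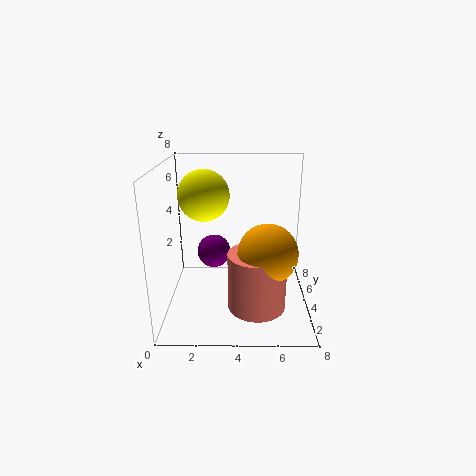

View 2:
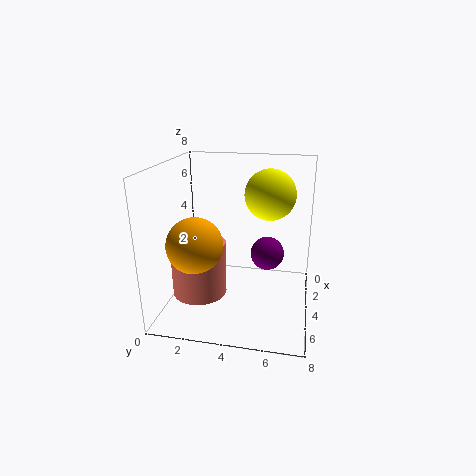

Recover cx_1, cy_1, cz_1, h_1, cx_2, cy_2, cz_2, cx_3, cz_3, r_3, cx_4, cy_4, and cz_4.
cx_1 = 5; cy_1 = 2; cz_1 = 1; h_1 = 3; cx_2 = 2; cy_2 = 5.5; cz_2 = 6; cx_3 = 2.5; cz_3 = 2.5; r_3 = 1; cx_4 = 5.5; cy_4 = 2; cz_4 = 4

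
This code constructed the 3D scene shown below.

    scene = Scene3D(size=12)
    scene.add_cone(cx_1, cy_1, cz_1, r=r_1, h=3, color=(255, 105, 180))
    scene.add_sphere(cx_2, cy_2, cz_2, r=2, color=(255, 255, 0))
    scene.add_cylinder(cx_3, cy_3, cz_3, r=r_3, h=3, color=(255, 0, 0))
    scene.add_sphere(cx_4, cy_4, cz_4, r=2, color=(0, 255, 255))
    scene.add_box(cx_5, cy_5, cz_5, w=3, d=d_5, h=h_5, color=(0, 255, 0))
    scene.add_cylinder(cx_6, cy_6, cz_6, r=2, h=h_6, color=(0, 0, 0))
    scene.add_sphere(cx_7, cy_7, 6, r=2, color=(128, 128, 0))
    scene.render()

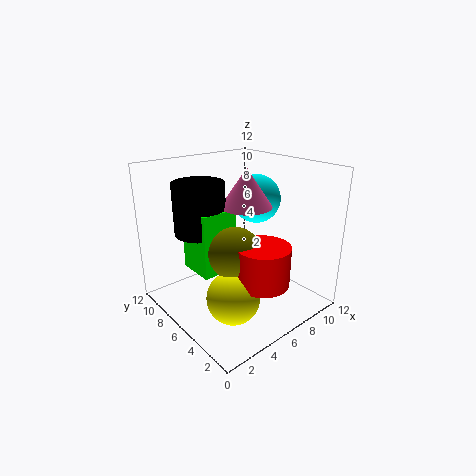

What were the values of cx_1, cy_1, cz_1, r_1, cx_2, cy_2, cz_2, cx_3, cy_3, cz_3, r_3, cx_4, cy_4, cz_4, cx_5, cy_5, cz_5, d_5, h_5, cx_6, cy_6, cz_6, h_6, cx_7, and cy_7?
cx_1 = 6, cy_1 = 5, cz_1 = 9, r_1 = 2, cx_2 = 3, cy_2 = 3, cz_2 = 3, cx_3 = 5, cy_3 = 2, cz_3 = 4, r_3 = 2, cx_4 = 8, cy_4 = 6, cz_4 = 9, cx_5 = 2, cy_5 = 5, cz_5 = 4, d_5 = 3, h_5 = 5, cx_6 = 3, cy_6 = 7, cz_6 = 7, h_6 = 4, cx_7 = 4, cy_7 = 4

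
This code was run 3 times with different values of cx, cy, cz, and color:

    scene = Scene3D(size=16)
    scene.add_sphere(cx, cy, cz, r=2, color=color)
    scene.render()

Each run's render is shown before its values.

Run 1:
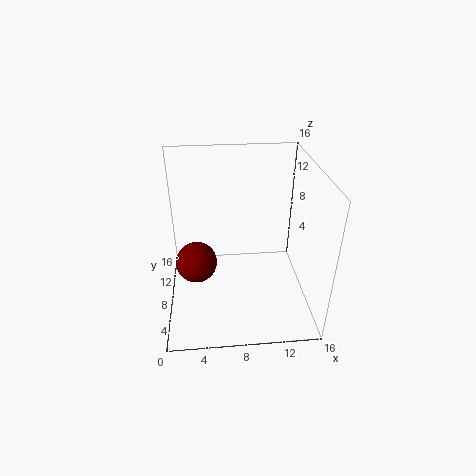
cx = 3.5; cy = 4; cz = 8; color = 'maroon'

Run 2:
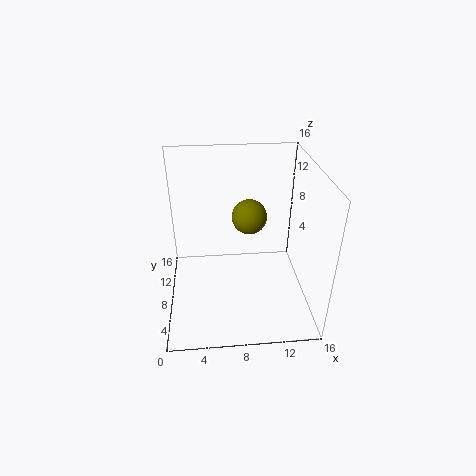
cx = 9.5; cy = 10; cz = 9.5; color = 'olive'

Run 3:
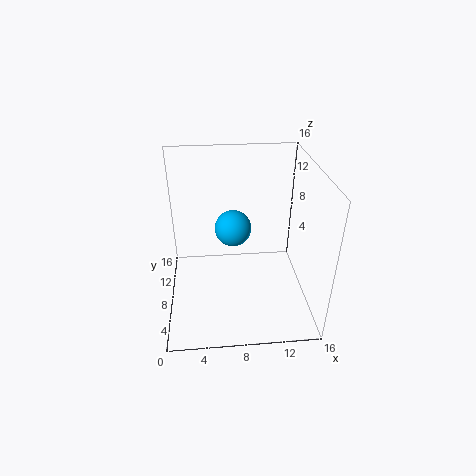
cx = 7.5; cy = 8.5; cz = 9; color = 'deepskyblue'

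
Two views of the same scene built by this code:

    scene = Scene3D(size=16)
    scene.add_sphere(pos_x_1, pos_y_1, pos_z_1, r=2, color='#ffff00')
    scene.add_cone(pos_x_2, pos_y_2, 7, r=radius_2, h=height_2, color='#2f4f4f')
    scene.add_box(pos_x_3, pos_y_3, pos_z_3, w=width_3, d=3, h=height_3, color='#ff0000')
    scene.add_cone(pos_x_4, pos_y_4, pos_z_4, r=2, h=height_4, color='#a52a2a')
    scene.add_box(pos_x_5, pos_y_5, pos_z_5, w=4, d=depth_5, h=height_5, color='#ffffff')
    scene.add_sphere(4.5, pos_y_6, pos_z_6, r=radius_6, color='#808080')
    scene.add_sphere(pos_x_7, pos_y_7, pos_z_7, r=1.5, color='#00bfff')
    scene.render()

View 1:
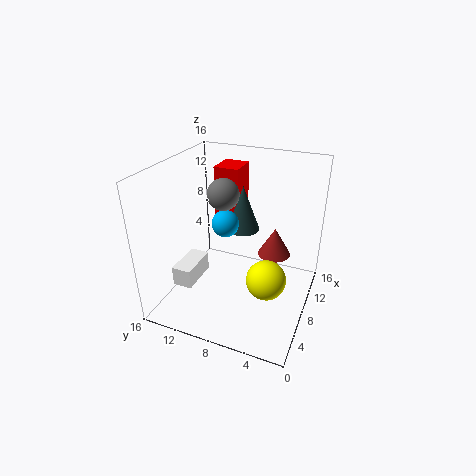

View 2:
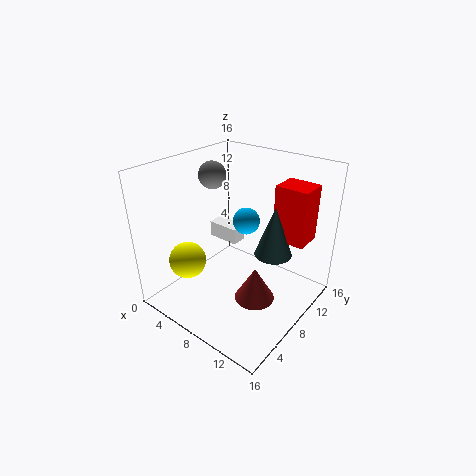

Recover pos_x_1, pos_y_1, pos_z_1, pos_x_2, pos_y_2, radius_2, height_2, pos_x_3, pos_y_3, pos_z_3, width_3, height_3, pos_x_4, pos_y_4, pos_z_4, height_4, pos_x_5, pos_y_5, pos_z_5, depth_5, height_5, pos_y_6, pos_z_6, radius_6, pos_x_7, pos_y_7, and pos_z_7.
pos_x_1 = 4.5; pos_y_1 = 3.5; pos_z_1 = 6; pos_x_2 = 12; pos_y_2 = 9; radius_2 = 2; height_2 = 5.5; pos_x_3 = 11.5; pos_y_3 = 9.5; pos_z_3 = 8.5; width_3 = 3.5; height_3 = 6; pos_x_4 = 12.5; pos_y_4 = 5; pos_z_4 = 4; height_4 = 3.5; pos_x_5 = 1.5; pos_y_5 = 10.5; pos_z_5 = 5; depth_5 = 2; height_5 = 2; pos_y_6 = 8; pos_z_6 = 14.5; radius_6 = 1.5; pos_x_7 = 8; pos_y_7 = 9.5; pos_z_7 = 9.5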